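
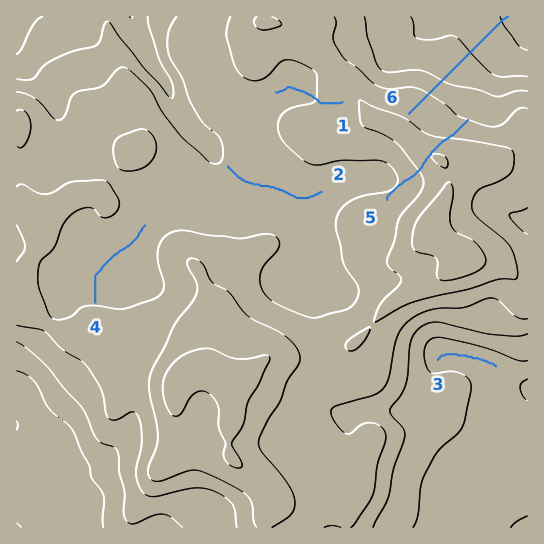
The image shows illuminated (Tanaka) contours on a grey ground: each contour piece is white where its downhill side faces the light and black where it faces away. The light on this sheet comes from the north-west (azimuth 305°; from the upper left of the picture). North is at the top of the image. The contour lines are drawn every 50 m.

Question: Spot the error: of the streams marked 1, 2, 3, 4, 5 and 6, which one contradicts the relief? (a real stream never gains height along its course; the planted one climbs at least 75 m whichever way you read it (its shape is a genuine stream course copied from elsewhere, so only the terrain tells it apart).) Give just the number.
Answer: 5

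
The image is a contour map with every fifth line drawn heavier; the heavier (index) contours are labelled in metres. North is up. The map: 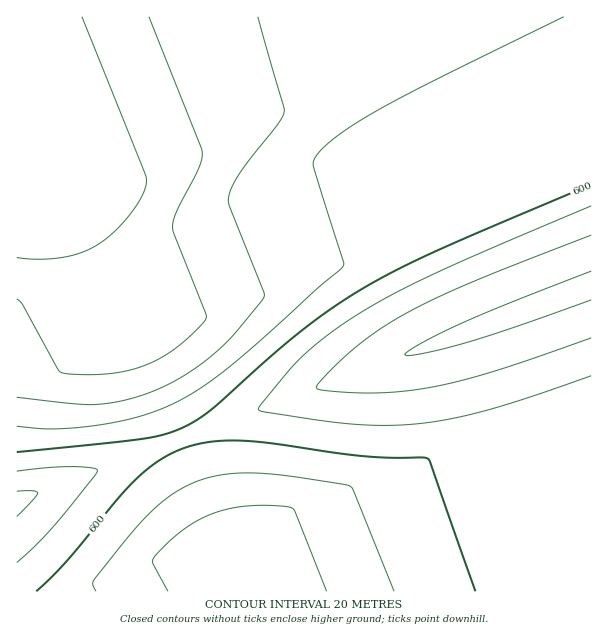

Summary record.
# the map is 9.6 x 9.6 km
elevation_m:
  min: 505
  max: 665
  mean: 580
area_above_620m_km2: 12.9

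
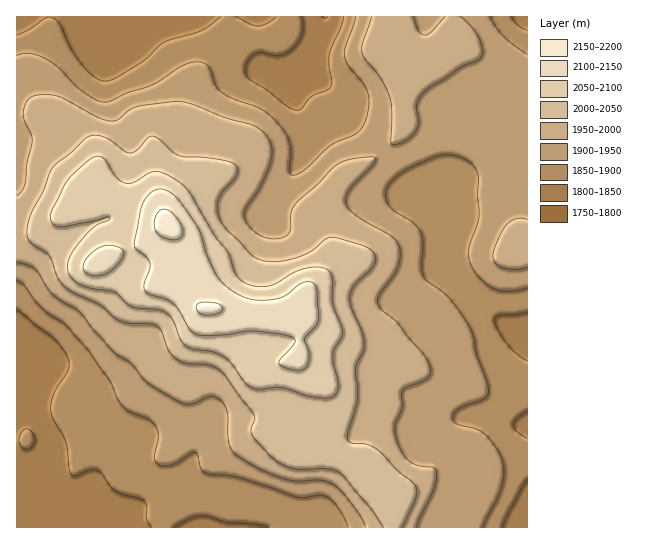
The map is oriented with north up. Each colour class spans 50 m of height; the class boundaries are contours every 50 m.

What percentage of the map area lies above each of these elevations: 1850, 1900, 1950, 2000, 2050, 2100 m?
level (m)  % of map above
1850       90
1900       69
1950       43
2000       24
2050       13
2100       5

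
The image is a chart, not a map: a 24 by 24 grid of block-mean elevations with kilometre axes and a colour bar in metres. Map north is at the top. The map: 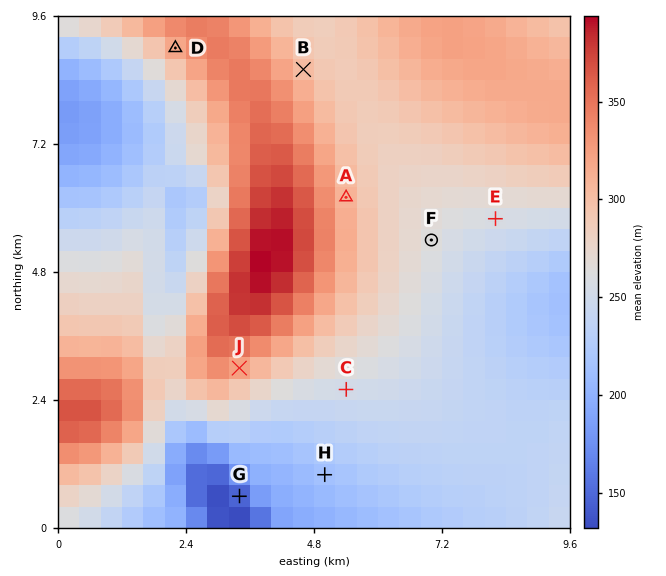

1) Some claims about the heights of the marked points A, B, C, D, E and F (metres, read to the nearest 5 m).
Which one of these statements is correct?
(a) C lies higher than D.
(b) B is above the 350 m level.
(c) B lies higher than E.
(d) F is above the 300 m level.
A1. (c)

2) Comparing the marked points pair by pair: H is below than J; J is above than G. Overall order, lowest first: G H J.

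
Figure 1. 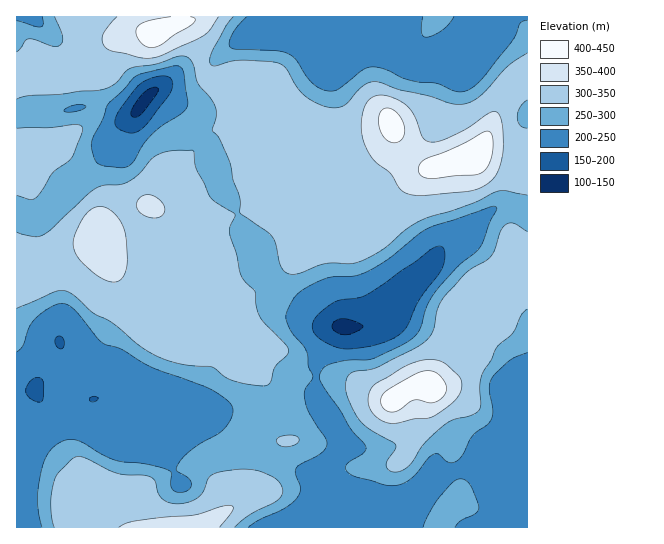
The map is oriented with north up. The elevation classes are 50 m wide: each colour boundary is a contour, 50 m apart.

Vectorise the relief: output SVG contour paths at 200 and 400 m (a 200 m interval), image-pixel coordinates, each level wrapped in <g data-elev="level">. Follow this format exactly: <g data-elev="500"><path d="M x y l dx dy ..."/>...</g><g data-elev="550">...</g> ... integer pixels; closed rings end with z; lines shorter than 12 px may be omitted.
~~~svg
<g data-elev="200"><path d="M38 402l-8-4-4-7 4-10 4-3 4-1 4 2 2 7-1 13-2 3z"/><path d="M90 401l0-3 2-1 3-1 3 2-3 3z"/><path d="M59 349l-3-4-1-4 2-4 2-1 4 2 1 5-1 5z"/><path d="M343 349l-16-6-12-9-3-9 7-11 18-13 21-3 9-4 48-32 16-13 7-3 5 1 2 10-3 12-22 30-12 26-5 6-10 8-15 5-19 4z"/><path d="M129 133l-11-5-3-6 3-9 11-16 9-11 8-6 15-4 9 2 2 3 1 5-6 12-24 30-8 5z"/></g><g data-elev="400"><path d="M388 411l5 1 5-1 16-11 16 3 7-1 5-4 4-5 1-4-2-6-5-8-7-4-8 0-10 3-26 15-6 5-2 4 0 5 2 5z"/><path d="M426 178l8 1 40-4 8-3 5-5 5-10 1-14-2-9-2-3-4 1-26 13-36 15-4 5 0 6 2 4z"/><path d="M390 142l5 1 6-3 3-5 1-6-3-8-4-7-7-5-5-1-6 5-1 10 4 12z"/><path d="M171 17l-22 4-9 4-4 4 0 4 4 9 9 5 10-1 34-23 2-4-5-2"/></g>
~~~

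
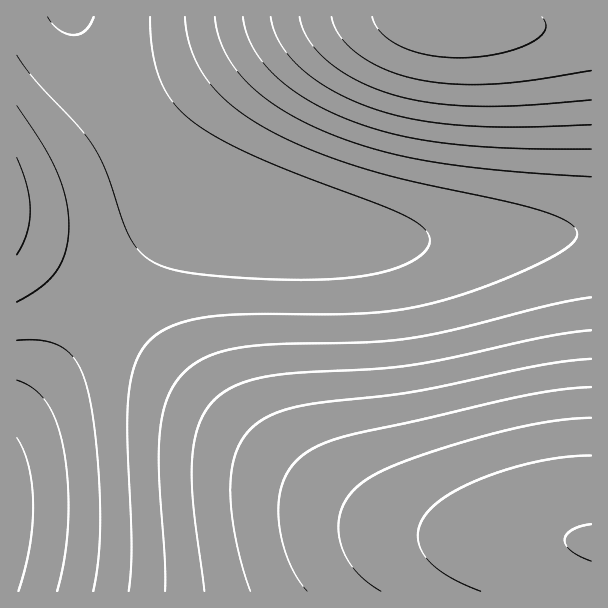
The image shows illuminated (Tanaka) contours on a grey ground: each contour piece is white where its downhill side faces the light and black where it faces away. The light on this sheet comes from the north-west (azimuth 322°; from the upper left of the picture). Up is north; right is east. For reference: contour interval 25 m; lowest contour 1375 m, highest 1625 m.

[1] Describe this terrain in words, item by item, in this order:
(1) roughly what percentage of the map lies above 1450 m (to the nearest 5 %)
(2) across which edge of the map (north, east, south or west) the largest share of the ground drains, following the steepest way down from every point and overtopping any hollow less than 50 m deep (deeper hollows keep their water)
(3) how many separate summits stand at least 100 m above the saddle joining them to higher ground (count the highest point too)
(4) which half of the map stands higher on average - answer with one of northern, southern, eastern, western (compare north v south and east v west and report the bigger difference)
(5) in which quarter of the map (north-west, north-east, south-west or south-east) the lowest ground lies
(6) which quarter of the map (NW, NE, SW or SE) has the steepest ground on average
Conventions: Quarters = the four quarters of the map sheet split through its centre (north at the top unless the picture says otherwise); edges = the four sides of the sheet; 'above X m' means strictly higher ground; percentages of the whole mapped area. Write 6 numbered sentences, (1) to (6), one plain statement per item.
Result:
(1) About 60 % of the map lies above 1450 m.
(2) Drainage is mainly to the north: more ground falls towards that edge than towards any other.
(3) Counting only tops that stand 100 m proud, the map has 2 summits.
(4) On average the eastern half of the map is the higher ground.
(5) Look to the south-west quarter for the lowest ground.
(6) Slopes are steepest in the north-east quarter.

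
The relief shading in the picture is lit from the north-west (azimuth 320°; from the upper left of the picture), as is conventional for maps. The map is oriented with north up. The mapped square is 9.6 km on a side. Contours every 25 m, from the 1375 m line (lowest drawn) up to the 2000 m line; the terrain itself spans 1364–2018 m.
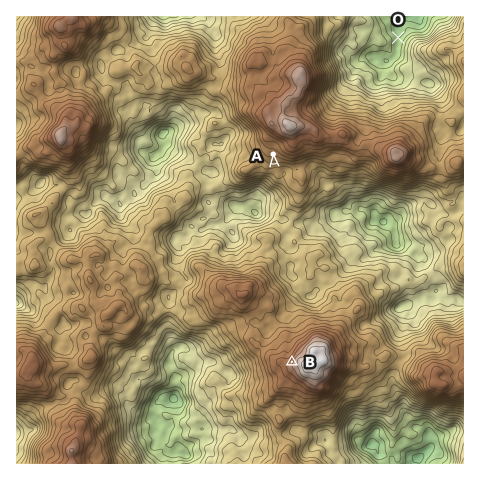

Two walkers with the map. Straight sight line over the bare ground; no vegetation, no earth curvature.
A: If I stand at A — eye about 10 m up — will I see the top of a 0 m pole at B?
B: Yes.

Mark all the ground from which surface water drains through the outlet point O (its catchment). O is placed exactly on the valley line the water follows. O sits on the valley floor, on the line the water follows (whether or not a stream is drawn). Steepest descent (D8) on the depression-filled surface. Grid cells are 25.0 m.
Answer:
7.726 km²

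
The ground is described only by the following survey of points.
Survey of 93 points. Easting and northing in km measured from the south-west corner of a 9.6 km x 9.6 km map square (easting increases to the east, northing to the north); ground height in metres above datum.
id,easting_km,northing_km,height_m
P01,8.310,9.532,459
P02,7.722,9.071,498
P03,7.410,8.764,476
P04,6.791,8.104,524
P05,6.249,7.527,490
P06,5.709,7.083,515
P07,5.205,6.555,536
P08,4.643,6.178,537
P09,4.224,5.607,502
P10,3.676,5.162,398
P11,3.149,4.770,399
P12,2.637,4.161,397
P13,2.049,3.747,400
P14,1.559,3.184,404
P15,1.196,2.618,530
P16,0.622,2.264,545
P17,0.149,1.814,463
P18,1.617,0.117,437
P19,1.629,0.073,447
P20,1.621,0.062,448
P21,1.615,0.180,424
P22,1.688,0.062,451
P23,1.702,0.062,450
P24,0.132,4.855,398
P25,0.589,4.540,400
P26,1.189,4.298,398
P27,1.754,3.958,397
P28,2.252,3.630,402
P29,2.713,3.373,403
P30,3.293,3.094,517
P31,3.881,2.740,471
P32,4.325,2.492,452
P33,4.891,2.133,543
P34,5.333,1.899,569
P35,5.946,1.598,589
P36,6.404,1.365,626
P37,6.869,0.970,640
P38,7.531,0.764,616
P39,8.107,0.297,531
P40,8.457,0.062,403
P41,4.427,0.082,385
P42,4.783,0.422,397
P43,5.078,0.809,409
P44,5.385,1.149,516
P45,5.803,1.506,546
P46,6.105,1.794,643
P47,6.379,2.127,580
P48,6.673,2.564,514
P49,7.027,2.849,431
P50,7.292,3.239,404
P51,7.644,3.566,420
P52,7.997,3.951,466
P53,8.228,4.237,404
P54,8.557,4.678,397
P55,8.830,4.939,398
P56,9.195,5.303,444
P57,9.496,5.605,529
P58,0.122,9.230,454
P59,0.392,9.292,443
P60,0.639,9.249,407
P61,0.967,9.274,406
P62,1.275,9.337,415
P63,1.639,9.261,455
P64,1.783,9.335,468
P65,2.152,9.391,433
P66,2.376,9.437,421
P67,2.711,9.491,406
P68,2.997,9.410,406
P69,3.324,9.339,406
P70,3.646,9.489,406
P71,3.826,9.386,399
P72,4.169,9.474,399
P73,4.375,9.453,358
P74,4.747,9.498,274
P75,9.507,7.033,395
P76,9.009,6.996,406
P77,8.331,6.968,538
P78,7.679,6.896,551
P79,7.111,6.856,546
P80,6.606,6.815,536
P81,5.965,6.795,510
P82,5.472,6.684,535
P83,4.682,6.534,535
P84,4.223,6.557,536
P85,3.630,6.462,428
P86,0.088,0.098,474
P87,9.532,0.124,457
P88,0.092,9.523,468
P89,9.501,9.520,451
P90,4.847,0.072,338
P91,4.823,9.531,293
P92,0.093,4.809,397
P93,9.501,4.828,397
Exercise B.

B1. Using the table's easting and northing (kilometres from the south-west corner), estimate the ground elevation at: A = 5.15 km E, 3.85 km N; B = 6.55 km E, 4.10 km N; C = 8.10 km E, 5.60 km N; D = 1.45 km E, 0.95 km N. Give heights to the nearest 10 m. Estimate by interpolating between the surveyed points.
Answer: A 540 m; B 400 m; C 530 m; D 510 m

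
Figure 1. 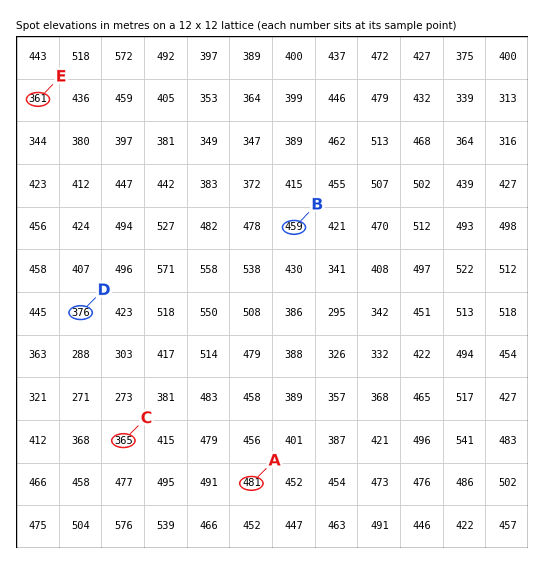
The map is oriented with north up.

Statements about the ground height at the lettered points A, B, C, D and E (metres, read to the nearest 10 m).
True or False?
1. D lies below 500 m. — True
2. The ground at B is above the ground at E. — True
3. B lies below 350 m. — False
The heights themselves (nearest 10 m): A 480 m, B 460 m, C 370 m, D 380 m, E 360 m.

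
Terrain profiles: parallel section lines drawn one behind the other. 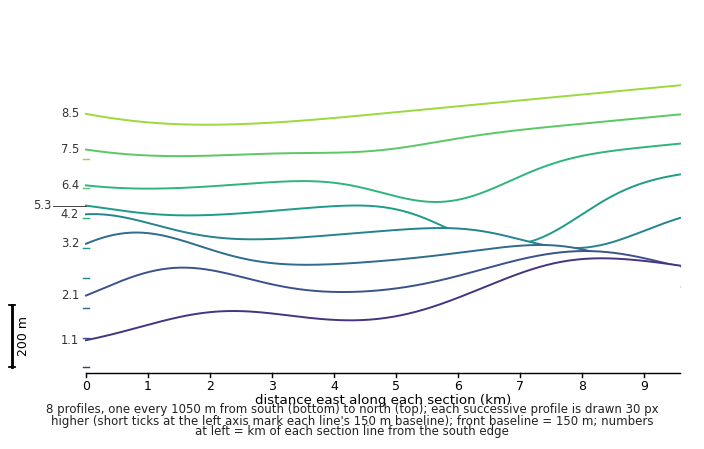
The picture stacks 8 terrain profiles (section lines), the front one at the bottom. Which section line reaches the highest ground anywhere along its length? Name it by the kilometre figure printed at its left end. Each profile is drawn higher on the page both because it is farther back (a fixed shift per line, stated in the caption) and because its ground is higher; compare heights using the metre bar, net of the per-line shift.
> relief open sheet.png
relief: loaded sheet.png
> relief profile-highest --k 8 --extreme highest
1.1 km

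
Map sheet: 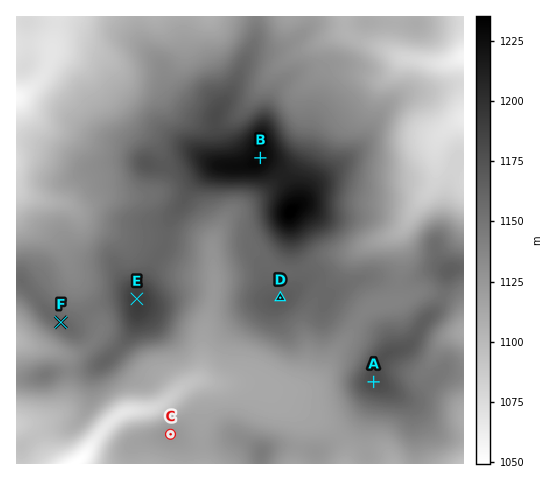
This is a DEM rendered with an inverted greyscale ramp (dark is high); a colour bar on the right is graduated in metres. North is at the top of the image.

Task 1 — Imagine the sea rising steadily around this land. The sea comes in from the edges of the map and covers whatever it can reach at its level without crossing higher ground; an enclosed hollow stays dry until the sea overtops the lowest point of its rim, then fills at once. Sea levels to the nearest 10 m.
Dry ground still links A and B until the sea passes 1140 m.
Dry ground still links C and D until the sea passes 1120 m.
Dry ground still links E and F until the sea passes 1150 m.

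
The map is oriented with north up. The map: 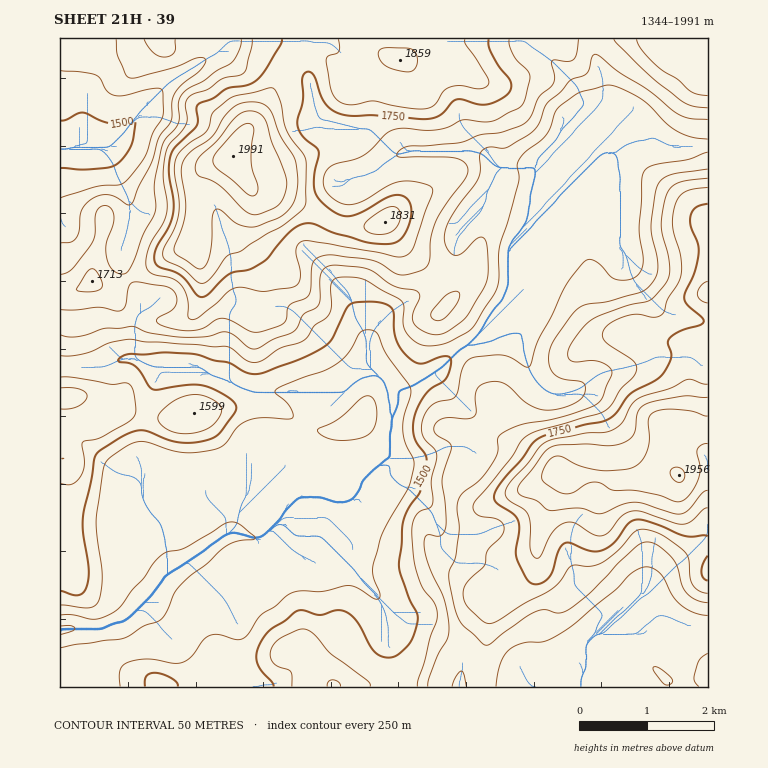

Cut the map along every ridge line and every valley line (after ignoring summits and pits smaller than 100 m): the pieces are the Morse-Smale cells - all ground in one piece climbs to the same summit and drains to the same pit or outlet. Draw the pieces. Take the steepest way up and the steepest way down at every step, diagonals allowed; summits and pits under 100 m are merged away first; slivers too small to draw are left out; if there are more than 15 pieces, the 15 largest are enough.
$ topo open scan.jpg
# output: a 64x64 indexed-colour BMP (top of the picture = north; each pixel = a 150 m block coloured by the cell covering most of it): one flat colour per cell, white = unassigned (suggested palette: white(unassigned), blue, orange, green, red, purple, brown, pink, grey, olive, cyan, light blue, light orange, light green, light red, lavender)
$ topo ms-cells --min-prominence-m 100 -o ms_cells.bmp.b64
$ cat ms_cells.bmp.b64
<image width="64" height="64" href="data:image/bmp;base64,Qk12CAAAAAAAAHYAAAAoAAAAQAAAAEAAAAABAAQAAAAAAAAIAAATCwAAEwsAABAAAAAAAAAA////ALR3HwAOf/8ALKAsACgn1gC9Z5QAS1aMAMJ34wB/f38AIr28AM++FwDox64AeLv/AIrfmACWmP8A1bDFABERERERERERERERERERERERIiIiIiIiIiIiIiIiIiIiEREREREREREREREREREREREiIiIiIiIiIiIiIiIiIiIRERERERERERERERERERERESIiIiIiIiIiIiIiIiIiIhERERERERERERERERERERESIiIiIiIiIiIiIiIiIiIiERERERERERERERERERERERIiIiIiIiIiIiIiIiIiIiIRERERERERERERERERERERIiIiIiIiIiIiIiIiIiIiIhEREREREREREREREREREREiIiIiIiIiIiIiIiIiIiIiERERERERERERERERERERESIiIiIiIiIiIiIiIiIiIiIRERERERERERERERERERERIiIiIiIiIiIiIiIiIiIiIhERERERERERERERERERERIiIiIiIiIiIiIiIiIiIiIiERERERERERERERERERERIiIiIiIiIiIiIiIiIiIiIiIRERERERERERERERERERIiIiIiIiIiIiIiIiIiIiIiIhEREREREREREREREREREiIiIiIiIiIiIiIiIiIiIiIiEREREREREREREREREREiIiIiIiIiIiIiIiIiIiIiIiIRERERERERERERERERESIiIiIiIiIiIiIiIiIiIiIiIhERERERERERERERERESIiIiIiIiIiIiIiIiIiIiIiIiERERERERERERERERESIiIiIiIiIiIiIiIiIiIiIiIiIRERERERERERERESIiIiIiIiIiIiIiIiIiIiIiIiIiIhEREREREREREREREiIREiIiIiIiIiIiIiIiIiIiIiIiERERERERERERERERERERIiIiIiIiIiIiIiIiIiIiIiIREREREREREREREREREREiIiIiIiIiIiIiIiIiIiIiIhERERERERERERERERERERIiIiIiIiIiIiIiIiIiIiIiERERERERERERERERERERESIiIiIiIiIiIiIiIiIiIiIREREREREREREREREREREREiIiIiIiIiIiIiIiIiIiIhERERERERERERERERERERESIiIiIiIiIiIiIiIiIiIiERERERERERERERERERERERIiIiIiIiIiIiIiIiIiIiIREREREREREREREREREREREiIiIiIiIiIiIiIiIiIiIhERERERERERERERERERERESIiIiIiIiIiIiIiIiIiIiERERERERERERERERERERERIiIiIiIiIiIiIiIiIiIiIRERERERERERERERERERERESIiIiIiIiIiIiIiIiIiIhERERERERERERERERERERERESIiIiIiIiIiIiIiIiIiERERERERERERERERERERERERESIiIiIiIiIiIiIiIiIRERERERERERERERERERERERERIiIiIiIiIiIiIiIiIhERERERERERERERERERERERERERIiIiIiIiIiIiIiIiERERERERERERERERERERERERERERIiIiIiIiIiIiIiIREREREREREREREREREREREREREREiIiIiIiIiIiIiIhERERERERERERERERERERERERERERIiIiIiIiIiIiIiERERERERERERERERERERERERERERESIiIiIiIiIiIiIREREREREREREREREREREREREREREREiIiIiIiIiIiIjMRERERERERERERERERERERERERERERIiIiIiIiIiIiMzMzMREREREREREREREREREREREREREiIiIiIiIiIiIzMzMzMRERERERERERERERERERERERERIiIiIiIiIiIjMzMzMzMREREREREREREREREREREREREiIiIiIiIiIiMzMzMzMzMRERERERERERERERERERERERIiIiIiIiIiIzMzMzMzMxEREREREREREREREREREREREiIiIiIiIiIjMzMzMzMzERERERERERERERERERERERESIiIiIiIiIiMzMzMzMzMREREREREREREREREREREREREREREiIiIiIzMzMzMzMxERERERERERERERERERERERERERESIiIiIjMzMzMzMzEREREREREREREREREREREREREREREiIiIiMzMzMzMzMxEREREREREREREREREREREREREREiIiIiIzMzMzMzMzERERERERERERERERERERERERERESIiIiIjMzMzMzMzMxERERERERERERERERERERERERERIiIiIiMzMzMzMzMzMxERERERERERERERERERERERFBEiIiIiIzMzMzMzMzMzMREREREREREREREREREREREURCIiJERDMzMzMzMzMzMxERERERERERERERERERERERFERCREREMzMzMzMzMzMzMREREREREREREREREREREREUREREREQzMzMzMzMzMzMzERERERERERERERERERERERFERERERDMzMzMzMzMzMzMREREREREREREREREREREREUREREREMzMzMzMzMzMzMzERERERERERERERERERERERREREREQzMzMzMzMzMzMzMRERETERERERERERERERERFERERERDMzMzMzMzMzMzMzERERMxERERERERERERERFEREREREMzMzMzMzMzMzMzMRERMzMxEREREREREREREUREREREQzMzMzMzMzMzMzMzERMzMzERERERERERERERRERERERDMzMzMzMzMzMzMzMzMzMzMRERERERERERERFERERERE"/>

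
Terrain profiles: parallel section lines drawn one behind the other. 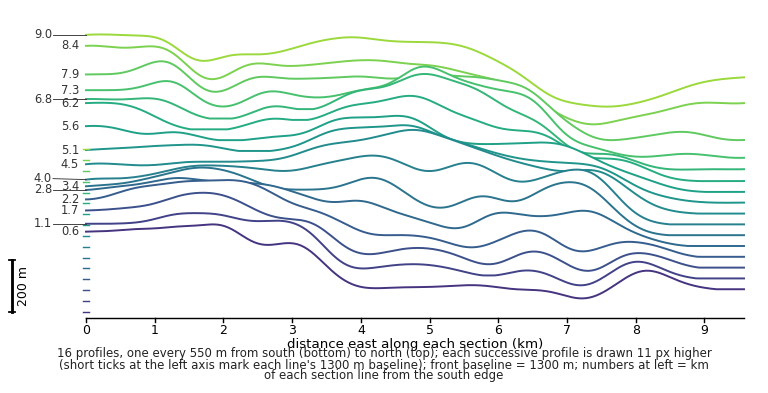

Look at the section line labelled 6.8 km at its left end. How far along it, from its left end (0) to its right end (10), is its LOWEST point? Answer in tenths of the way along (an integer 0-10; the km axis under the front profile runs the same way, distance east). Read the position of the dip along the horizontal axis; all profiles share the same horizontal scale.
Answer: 9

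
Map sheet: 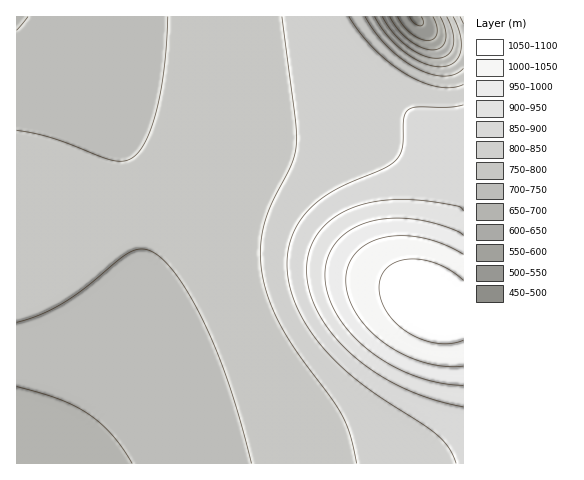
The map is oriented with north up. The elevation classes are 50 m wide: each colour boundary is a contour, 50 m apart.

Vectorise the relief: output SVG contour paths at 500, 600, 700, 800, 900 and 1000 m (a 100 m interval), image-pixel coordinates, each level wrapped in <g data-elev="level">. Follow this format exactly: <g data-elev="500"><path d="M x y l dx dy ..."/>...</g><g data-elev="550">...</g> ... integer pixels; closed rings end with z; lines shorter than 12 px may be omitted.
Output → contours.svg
<g data-elev="500"><path d="M421 17l3 5-1 3-3 1-6-3-4-6"/></g><g data-elev="600"><path d="M440 17l5 12 1 11-5 7-9 3-12-3-11-7-11-11-8-12"/></g><g data-elev="700"><path d="M17 387l42 12 29 15 13 9 11 11 20 29"/><path d="M28 17l-11 13"/><path d="M453 17l7 18 1 17-3 7-5 4-6 3-7 1-17-4-19-11-17-17-12-18"/></g><g data-elev="800"><path d="M463 84l-11 4-14-1-15-5-17-8-16-11-16-14-14-16-11-16"/><path d="M282 17l13 102 1 25-4 20-20 39-8 21-4 25 2 24 8 28 13 29 17 26 34 46 9 16 8 19 6 26"/></g><g data-elev="900"><path d="M463 211l-3-4-6-2-47-5-29 1-24 6-20 11-15 14-9 18-3 20 3 22 9 22 15 22 20 20 23 18 27 14 29 11 30 8"/></g><g data-elev="1000"><path d="M463 254l-19-10-20-6-21-2-19 1-15 6-13 10-8 12-2 15 2 17 8 16 12 15 16 15 19 11 20 8 21 4 19 0"/></g>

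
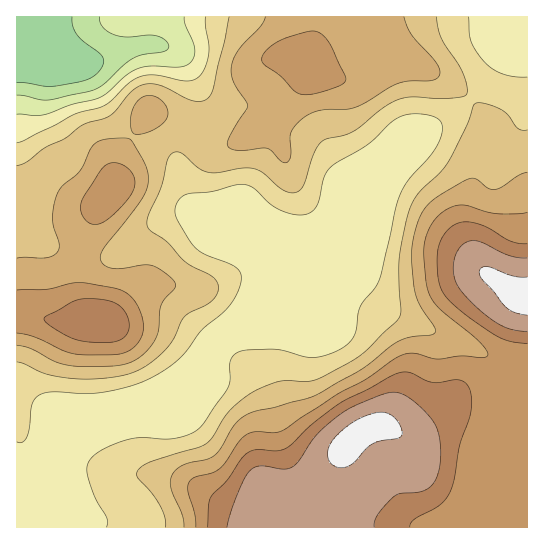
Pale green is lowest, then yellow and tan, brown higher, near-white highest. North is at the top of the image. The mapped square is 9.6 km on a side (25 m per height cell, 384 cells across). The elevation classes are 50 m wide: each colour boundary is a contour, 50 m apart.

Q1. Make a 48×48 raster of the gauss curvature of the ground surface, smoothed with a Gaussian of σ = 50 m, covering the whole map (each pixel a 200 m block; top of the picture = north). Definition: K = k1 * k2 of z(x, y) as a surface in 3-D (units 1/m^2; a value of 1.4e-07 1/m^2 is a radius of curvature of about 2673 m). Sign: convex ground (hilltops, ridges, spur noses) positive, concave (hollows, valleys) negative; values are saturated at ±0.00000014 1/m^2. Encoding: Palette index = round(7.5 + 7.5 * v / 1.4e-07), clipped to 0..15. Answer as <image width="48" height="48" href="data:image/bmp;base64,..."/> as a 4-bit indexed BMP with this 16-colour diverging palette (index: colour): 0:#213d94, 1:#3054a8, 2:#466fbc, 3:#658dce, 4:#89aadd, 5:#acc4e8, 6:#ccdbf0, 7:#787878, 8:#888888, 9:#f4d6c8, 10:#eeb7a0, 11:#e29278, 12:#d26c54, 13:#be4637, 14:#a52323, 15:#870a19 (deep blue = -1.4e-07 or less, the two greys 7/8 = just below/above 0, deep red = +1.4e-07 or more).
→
<image width="48" height="48" href="data:image/bmp;base64,Qk32BAAAAAAAAHYAAAAoAAAAMAAAADAAAAABAAQAAAAAAIAEAAATCwAAEwsAABAAAAAAAAAAlD0hAKhUMAC8b0YAzo1lAN2qiQDoxKwA8NvMAHh4eACIiIgAyNb0AKC37gB4kuIAVGzSADdGvgAjI6UAGQqHAIiIiHd3iIm8loiHd3d4d3d2aJqYiHiIiHd4iHd3iZmZdXh3d3eHiId3d3h2Z3eIiHd4mHd3iJh3ZXd4mYeHeId4dmeGVneIiHd4iIiId2Vpp1Vpqod3d3d3h2ipZneIiIiHZ3iZhlNax1Vq23VWd3dniHeqd3eIiIiHZniZh1NJt2d72lNGeJl4mYeZd4h4iId3dniIiGRHh4iJqFNGiamIiHipeIiIiIeId2eIiHd4iIh2aIdXmph3d3ioeIiIiIeIh3d3d3iZmoh2aKl3qph3d3iHZ4h4iIiIiId3dniauoeId5hmiamImYh2Z3d4iIeYh3eHd3iImXeIh4dWeKuquYd2eHd4d2abh3d3d3eIiHZ3d3dmd5qZqYd3iYd3d2Z5h2Znd3d4eIhlZ3d3h3d2d3d3iId3d3VXd3d3Zmd3eJllZ3d4l3iHZnd3iYd3d4ZWd3d3ZmZneIh2d3eJl3iId4h3iZd3iKh3d3d4l2Zmd3eZd3eIiIiIeJh3eHZmeLmHiYiJuXZ2d3aIh3eIiZmYd4h4hlZTWJh3mpisyWZ3eIZnd3d4maqXZmZplmdUV0VniIr/2GZ3eYd4h3d4iZh2ZlRYh3d4mVZmd43/x2d3Z3d3h3d3iId3eHVGd3ibuodmeJv+hVZ3eIZnh3d4d3d3iHZWiIiKqYd3eYiXREVni8hniHiId3d3d2ZomIh4iHeId2d1RWeHjdhWd3iId3d3d3d5qZh3d3eIdleXVniHepVGd3iIh3eId3eJmauXZneIhkaZd4h2eHVXh3iIiHiJd3d4mbynVXeIhkWKiJl3mYd3d3iIiIiIdniImJqHZniIhkRpdniImph3d4iIiIiIh3iZmZh4qod3d2ZnZVd3iYh3eHd3d3h4iHiZmal4q4d2d4h3ZWd3mIiHd3dlZ4h4h3iImYhleYd3eJqXdniYmIeHdmdmVniHd3eIiGh1Z3iHd4q7l2iZiHiJdniHZ3iHdmeHdlm4eId3d3jf+maId2irl3mHeIiHdmd3dUipeHd3aIjf+2VWZ3ebqIqHm4iIdmd3dVeIeGd3iZect1VmZ4h4dpyXipiHd2eHdmeHd2aIiYZnZFeHeal2RJ2XZ4h3d3iId3d3d3eZZ3d2RFiYeJiJZHmGVnd2d4iZh4d3d4eHVoh1M1iGV3eLhnZod3h3eIiqh3d3iIZ3aLljJXhkV3eJh3VZqHd3iam6hneIiHVmerYQSutkZ4h3d3VYqHZnmqmZdmeId7ZFeIUBn/90VnhleHZXiHd3iamHVEaHdrh4d4lm3/9jNFZliYdohnmYd4iHUjZ3d2eaiM63r/tUMiV3eYd5hmiYZVaadEaIiFaZit61NoZWdUeqh4iKhmd3ZWespmiIiHeIiryTACWKynnLhmjel3iHd3iql3iIiIh3eIlzAFrN63aal3r+h4iId3iIiIiIiId3d3h2VpzLqFRXiIiHZ3d3h3d3iYiIiId3dnmZiHd2Z3Znd2dkV3d3h3d3iIiIiId3d4qqmFRFV4h4hmd1Z4eId3d3h3d4iA=="/>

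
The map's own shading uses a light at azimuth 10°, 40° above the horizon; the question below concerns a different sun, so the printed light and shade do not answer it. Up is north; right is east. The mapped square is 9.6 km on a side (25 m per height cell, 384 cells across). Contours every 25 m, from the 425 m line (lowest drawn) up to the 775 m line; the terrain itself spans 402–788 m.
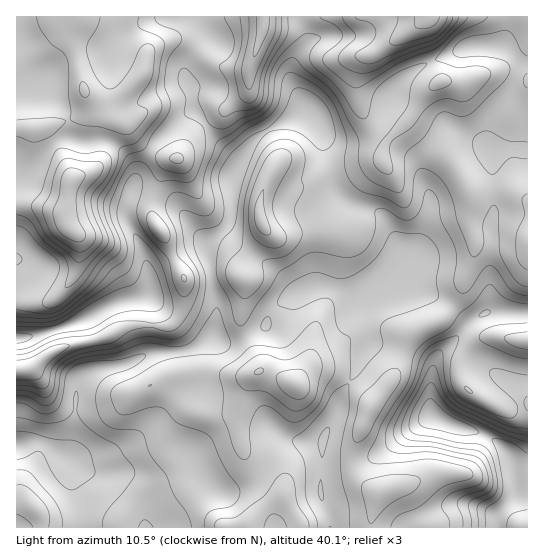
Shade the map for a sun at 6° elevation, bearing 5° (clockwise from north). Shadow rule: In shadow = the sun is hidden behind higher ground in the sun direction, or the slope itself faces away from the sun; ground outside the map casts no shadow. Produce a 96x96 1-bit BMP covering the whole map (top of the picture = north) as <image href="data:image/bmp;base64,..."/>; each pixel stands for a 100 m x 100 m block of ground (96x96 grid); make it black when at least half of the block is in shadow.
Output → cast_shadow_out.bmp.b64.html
<image width="96" height="96" href="data:image/bmp;base64,Qk2+BAAAAAAAAD4AAAAoAAAAYAAAAGAAAAABAAEAAAAAAIAEAAATCwAAEwsAAAIAAAAAAAAA////AAAAAAAAAAAAAAAAAAAAAAAAAAAAAAAAAAAAAYAAAAAAAAAAAAAAB8AAAAAAAAAAAAAAD8AAAAAAAAAAAAAAP8AAAAAAAAAAAAAAf+AAAAAAAAAAAAAA/8AAAAAAAAAAAAAA/4AAAAAAAAAAAAAAPgAAAAAAAAAAAAAAAAwAAAAAAAAAAAAAAB4AAAAAAAAAAAAAAB4AAAAAAAAAAAAAAD/AAAAAAAAAAAAAAH/4AAAAAAAAAAAAAP/8AAAAAAAAAAAAA//+AAAAAAAAAAAAP//+AAAAAAAOAAAAf//+AAAAAAAfAAAA///+AAAAAAB/AAGA////AAAAAAD/gAPB//D/AAAAAAD/gAPh/+D+AAAAAAH/gAHh/4D+YAAAAAH/AAH9/gD++AAAAAHgAAH/+AD8/AAAAAAAAAD/4AD8/gAAAAAAAAB+gAD5/4AAAAAAAAAOAADh/+AAAAAAAAAOAAAD//AAAAAAAAAOAAcD//4AAAAAAAAOAB8D///AAAAAAAAPAD8B///8AAAAAAAPAH/Af//+AAAAAAAPgH/8A///AAAAAAAPgGD/gD//AAAAAAAPwAD/8Af/AAAAAAAHwAD//AAAAAAAAAAAwAD//gAAAAAAAAAAAAD//wAAAAAAAAAAAAL//4AAAAAAAAAAAAcD/8AAAAAAAAAAAA8A/+AAAAAAAAAAAA8Af/AAAAAAAAAAAA8AP/gAAQAAAAAAAA8AH/hAAAAAAAAAAAcDj+BgAAAAAAAAAAAH/+BgAAAAAAAAAAAH/+DwAABgAAAAAAAP//DwAAHgAAAAAAAP/+DwAAPgAAAAAAAf/+DwAAfgAAAAAAAf/8HwAAfAAAAAAAA/8AHwAAcAAAAAAAB/wAHgAA4AAAAAAAD/AAHAAAAAAAGAAAD8AAGAEAAAAAPAAAD4AAAAEAAAAAfAAADwAAAAAAAAAA+AAAAAAAACAAAAAA+AAAAAAAAHAAAAAB8AAAAAAcAPAAAAAD8AAAAAA8APAAAAAD4AAAAAA+APgAAAAB4AAAAAA+wfgAAAAAwAAAAAAf4fgAAAAAAAAAAAAD8fgAAAAAAAAAAAAA8fA+AAAAAAAAAAAA8AA/AAAAAAAAAAAA8AA/AAAAAAAAAAAA8AA/gAAAAAAAAAAA4AA/wAAAAAAAAAAB4AA/wAAAAAAAAAAAhAB/4AAAAAAAAAAADgB/4AAAAAAAAAAABgA/8AcAAAAAAAAAAgAP8A+AAAAAAAAAAAAH+B+AABAAAAAAAAAD+D+AADgAAAAAAAAD4D/AADwAAAAAAAABAH/D8DwAAAAAAAAAAH+H/BgAAAAAAAAAAH+P/gAAAAAAAAAAAP+P/4AAAAAAAAAAAP+f/8AAAAAAAAAAHP+//+AAAAAAAAAAPng///AAAAAAAAAAPgAB//gAAAAAAAAAHgAAf/wAAAAAAAAAHgAAP/8AAAAAAAAADgAAH/+AAAAAAAAAAAAAB//gAAAAAAAAAAAAAf/gAAAAAAAAAAHwAH/wAAAAAAAAAADgAA/gAAAAAAAAAAAAAAAAA="/>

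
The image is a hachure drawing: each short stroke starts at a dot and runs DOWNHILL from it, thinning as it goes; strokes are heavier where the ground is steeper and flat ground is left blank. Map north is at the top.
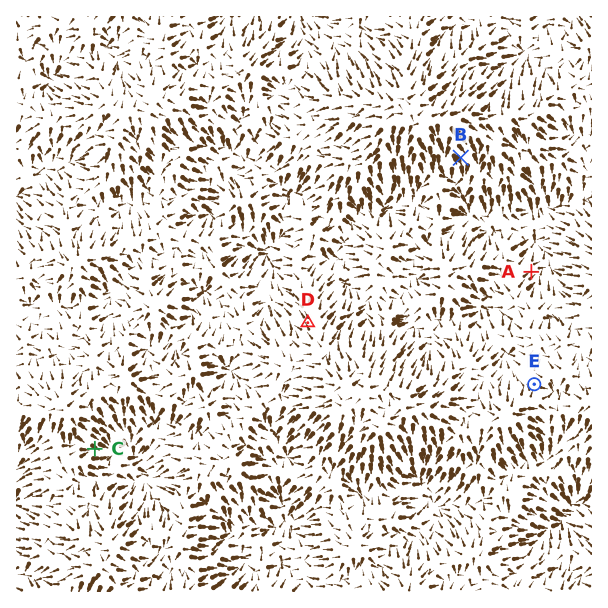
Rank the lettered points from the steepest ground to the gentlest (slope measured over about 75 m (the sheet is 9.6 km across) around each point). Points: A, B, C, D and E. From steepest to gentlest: B C D A E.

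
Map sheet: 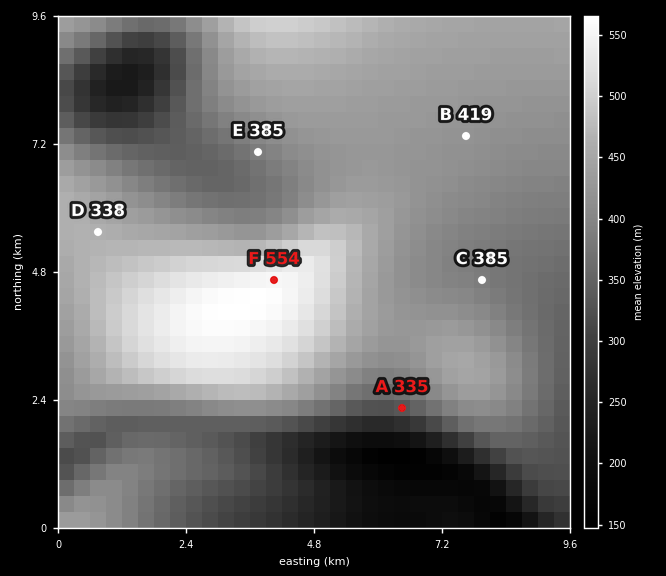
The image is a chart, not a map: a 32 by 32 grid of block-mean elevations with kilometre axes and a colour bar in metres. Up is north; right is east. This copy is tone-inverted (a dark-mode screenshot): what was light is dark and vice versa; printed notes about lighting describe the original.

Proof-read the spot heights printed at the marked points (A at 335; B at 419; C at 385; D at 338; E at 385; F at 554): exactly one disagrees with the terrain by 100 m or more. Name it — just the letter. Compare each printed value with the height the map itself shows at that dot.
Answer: D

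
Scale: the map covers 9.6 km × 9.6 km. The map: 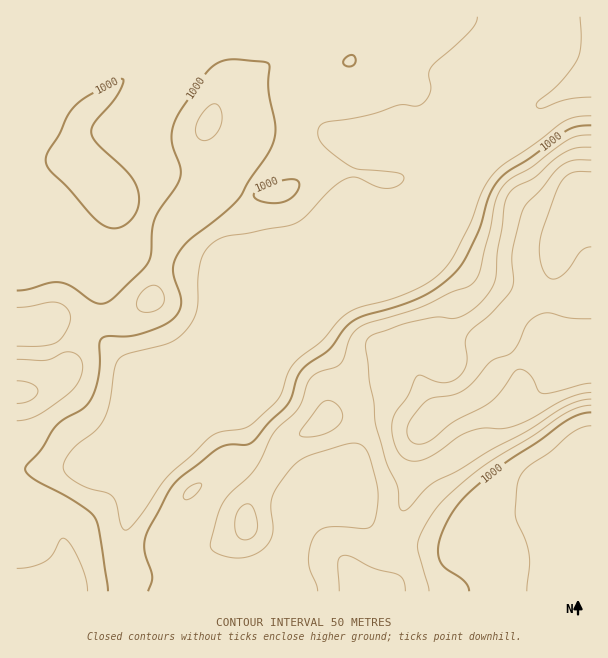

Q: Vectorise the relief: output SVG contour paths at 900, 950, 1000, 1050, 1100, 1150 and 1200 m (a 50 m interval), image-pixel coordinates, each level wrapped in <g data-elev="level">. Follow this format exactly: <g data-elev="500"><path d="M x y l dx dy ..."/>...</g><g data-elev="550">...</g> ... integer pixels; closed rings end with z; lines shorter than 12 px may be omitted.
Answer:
<g data-elev="900"><path d="M591 97l-25 3-24 8-3 0-3-3 3-4 22-20 16-21 4-16-1-27"/></g><g data-elev="950"><path d="M527 591l3-25-1-12-3-12-9-20-2-7 2-26 2-10 9-12 23-16 20-17 10-6 10-2"/><path d="M591 116l-15 1-12 4-30 23-34 23-14 18-15 37-15 29-7 13-9 9-12 10-16 8-22 8-31 9-15 8-22 25-22 16-7 8-5 9-7 21-8 10-25 22-8 2-21 3-10 6-42 39-35 49-4 4-5-1-3-6-4-20-3-6-6-4-18-5-14-6-9-8-3-7 2-8 7-10 23-18 9-12 5-15 5-34 4-10 4-4 6-2 42-11 9-6 8-8 6-9 4-11 1-31 3-18 5-11 10-9 12-4 57-10 11-3 10-7 27-29 15-9 9 0 19 8 8 2 9 0 8-5 3-6-5-4-42-4-12-6-15-11-9-9-3-8 1-7 2-4 5-2 40-6 32-11 6 0 12 1 6-2 5-5 3-7-1-18 2-6 39-36 5-8 2-7"/></g><g data-elev="1000"><path d="M108 591l-9-60-4-14-7-7-13-9-42-22-6-6-2-5 16-18 16-25 8-6 18-10 8-10 4-10 4-14 0-30 2-6 6-3 22 0 20-5 19-8 11-11 2-6 0-7-8-29 1-7 3-8 12-15 33-25 16-15 11-20 18-25 6-11 2-16-6-36 0-28-5-2-30-3-9 1-7 3-12 10-24 35-7 14-3 13 1 12 8 21-2 12-24 39-3 12-1 23-3 9-6 7-28 27-9 6-7 0-8-3-19-14-12-4-9 1-21 6-12 2"/><path d="M469 591l-2-6-3-4-21-15-5-11 0-9 3-10 13-26 17-19 35-29 31-20 30-22 13-6 11-2"/><path d="M112 228l11-2 10-8 5-12 0-14-3-9-5-7-34-33-4-6-1-6 4-9 23-29 5-10 0-3-1-1-35 17-13 11-6 9-8 18-12 18-2 7 1 6 2 5 19 18 24 28 10 9z"/><path d="M268 203l13 0 10-5 7-9 1-7-6-3-14 2-16 5-8 6-1 3 1 3z"/><path d="M591 125l-13 1-11 4-37 28-23 14-7 7-11 16-9 33-13 27-7 12-12 12-16 12-15 8-21 8-33 9-12 6-7 7-15 21-20 13-7 7-5 8-5 18-4 8-20 19-14 18-8 4-16 0-11 3-43 34-9 12-22 43 0 15 7 24-4 15"/><path d="M347 66l4 0 3-2 2-4-2-4-6 0-4 4-1 3z"/></g><g data-elev="1050"><path d="M88 591l-2-13-6-16-9-17-6-6-5 1-7 14-8 7-13 6-15 1"/><path d="M429 591l-11-39 0-9 7-18 15-21 25-24 26-19 42-25 33-23 13-6 12-2"/><path d="M186 500l5-2 5-4 5-6 0-4-7 0-7 5-4 8z"/><path d="M17 421l10-2 11-4 29-20 12-14 4-15-2-6-3-4-9-4-6 1-17 7-29-1"/><path d="M17 346l24 0 15-3 9-9 6-16-2-6-3-4-9-5-7-1-21 5-12 0"/><path d="M144 312l11-1 8-6 1-5 0-5-6-9-5-1-6 2-9 10-2 6 1 5 3 3z"/><path d="M201 140l5 1 5-3 9-10 2-14-3-7-3-3-4 0-5 4-10 14-1 10 1 5z"/><path d="M591 135l-13 1-11 4-36 27-20 12-8 7-8 17-5 25-10 44-4 7-5 6-21 8-30 14-52 16-12 7-7 9-5 18-3 6-6 4-17 5-7 6-4 6-5 17-4 7-24 24-14 29-7 10-22 21-8 11-5 10-7 27 0 9 7 5 13 4 12 0 11-3 10-7 7-9 2-11-2-21 1-10 7-12 15-20 14-9 36-11 12-2 7 3 6 10 8 30 1 15-3 18-3 6-4 3-39-1-8 2-6 5-5 12-2 15 2 9 7 15 1 6"/></g><g data-elev="1100"><path d="M405 591l-1-10-5-6-25-7-21-11-8-2-5 2-2 4 1 30"/><path d="M240 539l5 1 6-2 4-4 2-4 0-8-2-9-3-7-3-2-7 2-6 10-1 15z"/><path d="M303 437l17-2 16-7 4-5 3-6-1-4-3-6-9-6-4 0-5 2-20 28-1 4z"/><path d="M17 403l13-3 6-4 2-4-1-5-4-3-16-3"/><path d="M591 147l-15 1-12 5-11 8-17 16-20 10-7 7-5 12-2 22-5 24-2 29-6 12-12 13-10 8-9 4-6 1-14-2-9 1-25 6-29 10-7 5-3 8 4 34 5 21 2 23 10 37 11 24 2 20 3 5 6-2 17-20 10-7 21-10 35-22 36-19 37-24 15-6 12-2"/></g><g data-elev="1150"><path d="M591 160l-18 0-11 5-37 41-4 10-8 33-1 12 2 20-3 10-20 23-18 14-6 7-2 7 2 21-3 8-5 6-7 4-8 2-9-2-15-6-4 3-8 18-15 21-1 9 1 12 3 11 6 8 8 4 10 0 14-6 22-17 11-6 15-4 19 1 12-3 18-7 35-20 13-5 12-2"/></g><g data-elev="1200"><path d="M591 319l-21-1-22-5-6 1-8 3-8 9-7 16-6 9-4 4-18 6-24 27-12 6-22 4-8 4-16 20-2 7 0 6 4 6 5 3 6 0 7-3 24-19 38-20 8-9 14-20 5-3 6 0 5 4 4 6 5 10 4 3 9 0 40-10"/><path d="M591 172l-13 0-8 1-6 5-5 8-19 53 0 16 3 15 6 8 5 1 4-1 10-8 13-19 4-3 6-1"/></g>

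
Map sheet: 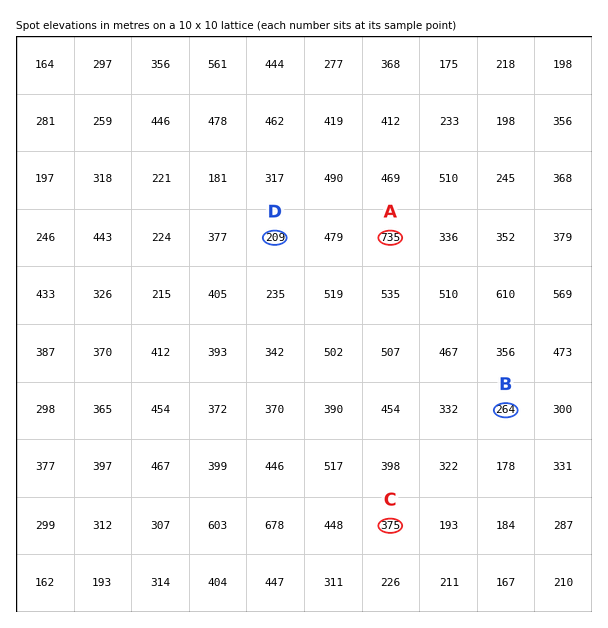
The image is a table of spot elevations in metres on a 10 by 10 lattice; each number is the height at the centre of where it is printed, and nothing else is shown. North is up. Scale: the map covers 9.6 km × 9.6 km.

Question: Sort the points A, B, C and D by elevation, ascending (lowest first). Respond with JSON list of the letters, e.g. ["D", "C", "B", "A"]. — ["D", "B", "C", "A"]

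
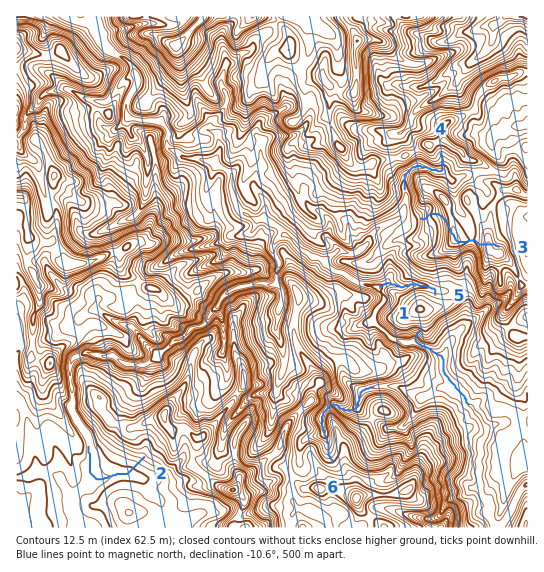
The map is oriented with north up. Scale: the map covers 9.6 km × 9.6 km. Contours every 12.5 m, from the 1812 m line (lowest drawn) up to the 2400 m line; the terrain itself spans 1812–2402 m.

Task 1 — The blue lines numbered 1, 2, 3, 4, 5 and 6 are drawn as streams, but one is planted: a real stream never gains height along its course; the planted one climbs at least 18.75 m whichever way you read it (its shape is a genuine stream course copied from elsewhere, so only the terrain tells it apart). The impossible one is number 3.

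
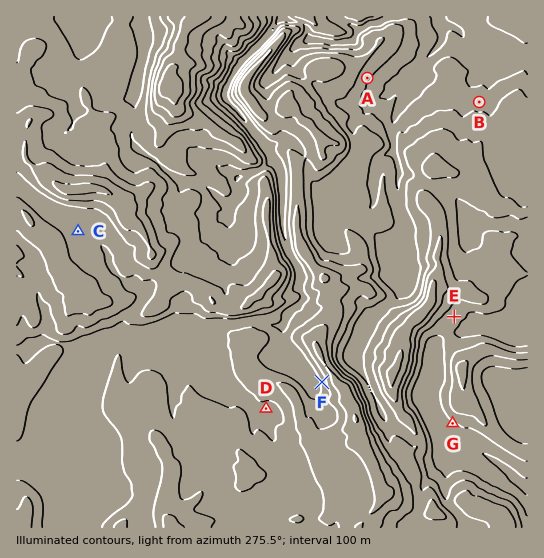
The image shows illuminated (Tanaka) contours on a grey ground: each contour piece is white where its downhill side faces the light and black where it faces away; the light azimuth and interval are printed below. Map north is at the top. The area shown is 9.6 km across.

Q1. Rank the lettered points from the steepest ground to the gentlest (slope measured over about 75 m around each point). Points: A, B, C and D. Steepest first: A B C D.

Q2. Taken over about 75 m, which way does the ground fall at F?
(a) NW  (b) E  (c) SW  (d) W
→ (d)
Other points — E SE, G SW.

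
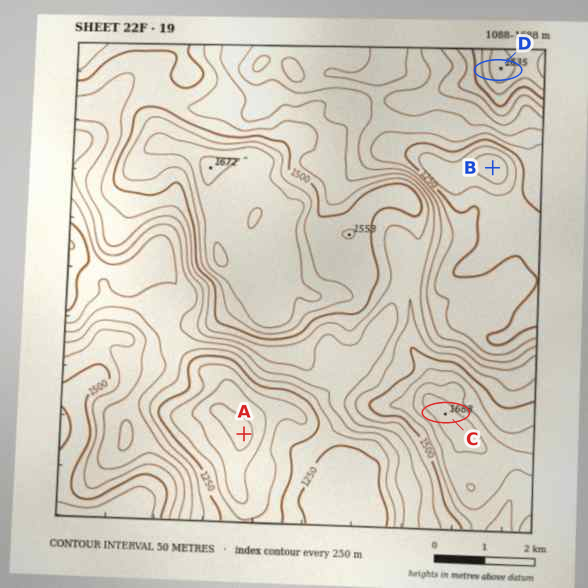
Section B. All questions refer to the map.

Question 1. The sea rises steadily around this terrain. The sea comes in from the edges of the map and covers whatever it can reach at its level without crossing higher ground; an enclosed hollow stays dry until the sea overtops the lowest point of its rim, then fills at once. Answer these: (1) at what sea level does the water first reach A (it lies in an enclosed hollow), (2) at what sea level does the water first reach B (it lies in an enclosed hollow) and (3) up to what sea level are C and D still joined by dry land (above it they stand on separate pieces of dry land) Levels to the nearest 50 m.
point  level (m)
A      1200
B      1250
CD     1350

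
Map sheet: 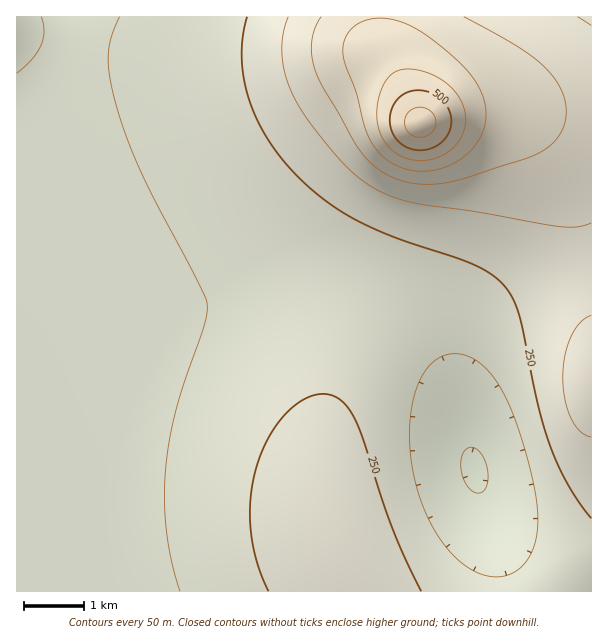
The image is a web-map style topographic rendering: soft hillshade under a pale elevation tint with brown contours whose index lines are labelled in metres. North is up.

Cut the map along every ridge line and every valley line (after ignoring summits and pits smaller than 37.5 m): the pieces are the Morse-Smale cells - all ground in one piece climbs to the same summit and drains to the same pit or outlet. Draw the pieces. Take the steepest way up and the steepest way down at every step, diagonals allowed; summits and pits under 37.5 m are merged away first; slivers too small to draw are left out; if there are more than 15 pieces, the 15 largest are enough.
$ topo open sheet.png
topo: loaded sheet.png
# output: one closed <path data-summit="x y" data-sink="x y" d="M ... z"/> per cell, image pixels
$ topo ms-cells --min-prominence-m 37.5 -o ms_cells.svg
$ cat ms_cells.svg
<path data-summit="420 123" data-sink="17 591" d="M380 16l-363 0-1 359 2 1 105-48 65-26 30-14 22-8 23-3 33 1 36 8 37 15 21-44 18-51 12-75-2-14-34-66-4-13z"/><path data-summit="335 545" data-sink="17 591" d="M279 277l-31 1-23 6-48 23-85 35-76 35 1 215 333-1-1-12-15-34-9-33-5-56 4-31 7-35 17-45 20-45-36-14z"/><path data-summit="420 123" data-sink="474 470" d="M506 108l-44 4-42 11-6 53-6 30-12 36-26 58 31 19 25 23 14 21 12 24 12 36 11 53 21 73 4 27 0 15 91 1 1-476-43-2z"/><path data-summit="335 545" data-sink="474 470" d="M371 301l-3 1-20 43-17 45-7 35-4 31 5 56 9 33 15 34 1 12 150 1 0-16-4-27-20-67-12-59-12-36-12-24-14-21-25-23z"/><path data-summit="420 123" data-sink="591 17" d="M591 16l-210 0-1 22 4 13 36 71 42-10 38-4 66 7 25 0z"/>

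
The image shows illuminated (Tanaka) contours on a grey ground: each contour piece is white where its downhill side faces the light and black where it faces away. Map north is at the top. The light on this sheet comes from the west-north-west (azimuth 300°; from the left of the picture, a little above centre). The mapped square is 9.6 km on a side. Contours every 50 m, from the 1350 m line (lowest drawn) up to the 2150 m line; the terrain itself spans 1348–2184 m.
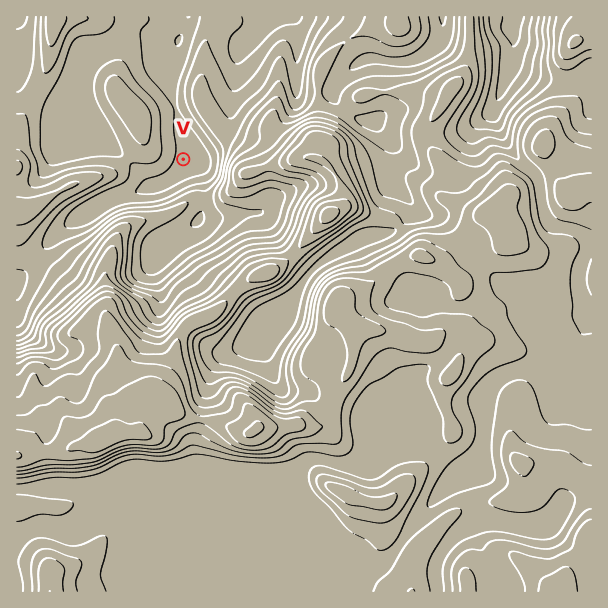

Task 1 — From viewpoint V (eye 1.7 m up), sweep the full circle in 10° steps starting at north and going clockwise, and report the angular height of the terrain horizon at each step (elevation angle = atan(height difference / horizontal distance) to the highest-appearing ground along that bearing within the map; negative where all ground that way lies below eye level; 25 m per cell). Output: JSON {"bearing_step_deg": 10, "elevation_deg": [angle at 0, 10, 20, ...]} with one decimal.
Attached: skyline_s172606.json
{"bearing_step_deg": 10, "elevation_deg": [2.6, 6.6, 8.5, 9.5, 10.1, 10.3, 10.1, 11.1, 13.3, 17.0, 20.3, 19.7, 17.3, 15.5, 13.9, 14.3, 13.0, 13.0, 12.6, 11.7, 11.6, 11.9, 10.9, 6.2, 2.8, 4.9, 6.7, 8.4, 9.6, 9.9, 9.7, 9.2, 7.9, 5.0, 2.3, 0.8]}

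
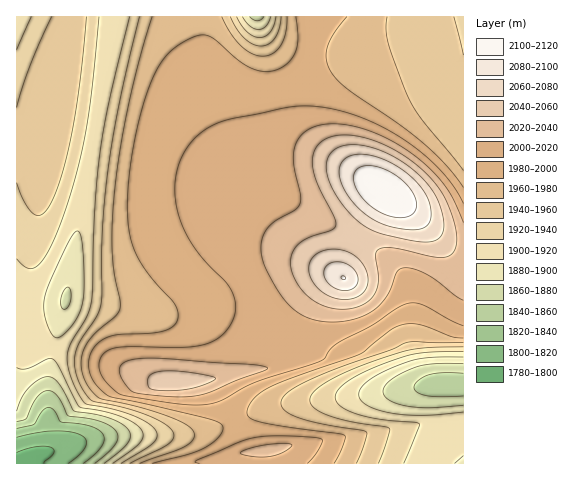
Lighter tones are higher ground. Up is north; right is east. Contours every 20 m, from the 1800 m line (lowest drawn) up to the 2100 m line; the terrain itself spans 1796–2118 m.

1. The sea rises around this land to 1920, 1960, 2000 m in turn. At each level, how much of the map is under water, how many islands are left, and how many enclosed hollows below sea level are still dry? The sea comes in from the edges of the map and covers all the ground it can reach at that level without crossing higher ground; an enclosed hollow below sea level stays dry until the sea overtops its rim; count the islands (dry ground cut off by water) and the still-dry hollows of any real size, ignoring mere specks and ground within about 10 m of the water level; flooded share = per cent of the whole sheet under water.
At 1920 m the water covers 16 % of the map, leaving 0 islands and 0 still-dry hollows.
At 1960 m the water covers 37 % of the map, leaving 0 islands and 0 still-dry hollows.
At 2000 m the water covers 67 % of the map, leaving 0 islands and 0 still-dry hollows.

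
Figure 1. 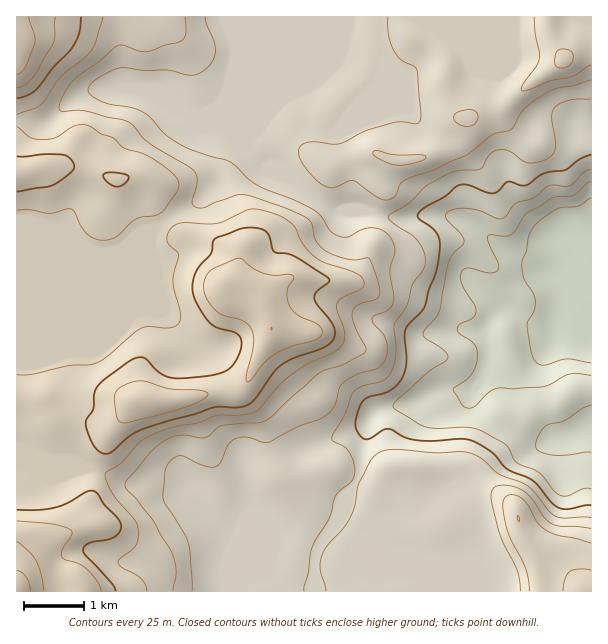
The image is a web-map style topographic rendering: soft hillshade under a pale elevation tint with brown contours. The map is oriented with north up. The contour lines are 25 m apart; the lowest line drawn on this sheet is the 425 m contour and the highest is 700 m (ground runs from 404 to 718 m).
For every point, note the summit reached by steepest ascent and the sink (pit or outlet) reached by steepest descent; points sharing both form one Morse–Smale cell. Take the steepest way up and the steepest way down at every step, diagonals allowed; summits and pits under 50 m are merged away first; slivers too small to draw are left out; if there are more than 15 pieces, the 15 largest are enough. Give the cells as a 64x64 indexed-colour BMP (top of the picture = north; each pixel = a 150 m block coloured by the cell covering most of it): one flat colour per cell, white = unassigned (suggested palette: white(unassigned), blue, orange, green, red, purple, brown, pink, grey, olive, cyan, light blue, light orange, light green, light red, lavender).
<image width="64" height="64" href="data:image/bmp;base64,Qk12CAAAAAAAAHYAAAAoAAAAQAAAAEAAAAABAAQAAAAAAAAIAAATCwAAEwsAABAAAAAAAAAA////ALR3HwAOf/8ALKAsACgn1gC9Z5QAS1aMAMJ34wB/f38AIr28AM++FwDox64AeLv/AIrfmACWmP8A1bDFAFVVVVVVVVVVVVVVVVVVVVVUREREREREREREREREREREVVVVVVVVVVVVVVVVVVVVVVRERERERERERERERERERERVVVVVVVVVVVVVVVVVVVVVVERERERERERERERERERERFVVVVVVVVVVVVVVVVVRVVVUREREREREREREREREREREVVVVVVVVVVVVVVVVVRFVVVRERERERERERERERERERERVVVVVVVVVVVVVVVVRFVVVVURERERERERERERERERERFVVVVVVVVVVVVVVVVEVVVVVVEREREREREREREREREREVVVVVVVVVVVVVVVRERVVVVVURERERERERERERERERERVVVVVVVVVVVVVVRERVVVVVVVERERERERERERERERERFVVVVVVVVVVVVVRERFVVVVVVUREREREREREREREREREVVVVVVVVVVVVVVEREVVVVVVVVERERERERERERERERERVVVVVVVVVVVVVEREVVVVVVVVURERERERERERERERERFVVVVVVURERERERERVVVVVVVVVEREREREREREREREREVVVVVVERERERERERFVVVVVVVVUREREREREREREREREQRERERERERERERERERVVVVVVVVRERERERERERERERERBEREREREREREREREREREVVVVVVEREREREREREREREREERERERERERERERERERERERFVVVREREREREREREREREQREREREREREREREREREREREREVVEREREREREREZmZmRBEREREREREREREREREREREREREURERERERERGZmZmZmERERERERERERERERERERERERERRERERERERmZmZmZmYRERERERERERERERERERERERERERRERERERmZmZmZmZhEREREREREREREREREREREREREREREURERGZmZmZmZmERERERERERERERERERERERERERERERERERZmZmZmZmYREREREREREREREREREREREREREREREREREWZmZmZmZhERERERERERERERERERERERERERERERERERZmZmZmZmERERERERERERERERERERERERERERERERERFmZmZmZmYRERERERERERERERERERERERERERERERERERZmZmZmZhERERERERERERERERERERERERERERERERERZmZmZmZmERERERERERERERERERERERERERERERERERFmZmZmZmYREREREREREREREREREREREREREREREREREWZmZmZmZhERERERERERERERERERERERERERERERERERFmZmZmZmERERERERERERERERERERERERERERERERERERZmZmZmYRERERERERERERERERERERERERERERERERERFmZmZmZhEREREREREREREREREREREREREREREREWERZmZmZmZmERERERERERERERERERERERERERERERZmZmZmZmZmZmYRERERERERERERERERERERERERERERZmZmZmZmZmZmZhERERERERERERERERERERERERERERZmZmZmZmZmIiIiERERERERERERERERERERERERERFmZmZmZmZmZiIiIiIzMzMzMzMxERERERERERERERERZmZmZmZmZmYiIiIiIjMzMzMzMzMxERERERERERERERZmZmZmZmZmYiIiIiIiMzMzMzMzMzMRERERERERERERFmZmZmZmZmIiIiIiIiIzMzMzMzMzMzEREREREREREREWZmZmZmZiIiIiIiIiIjMzMzMzMzMzMxERERERERERESIiIiIiIiIiIiIiIiIiMzMzMzMzMzMzMxEREREREREiIiIiIiIiIiIiIiIiIiIzMzMzMzMzMzMzMRERERERIiIiIiIiIiIiIiIiIiIiIjMzMzMzMzMzMzMzERERERIiIiIiIiIiIiIiIiIiIiIiMzMzMzMzMzMzMzMxERESIiIiIiIiIiIiIiIiIiIiIiIzMzMzMzMzMzMzMzEREiIiIiIiIiIiIiIiIiIiIiIiIjMzMzMzMzMzMzMzMREiIiIiIiIiIiIiIiIiIiIiIiIiMzMzMzMzMzMzMzMzEyIiIiIiIiIiIiIiIiIiIiIiIiIzMzMzMzMzMzMzMzMzIiIiIiIiIiIiIiIiIiIiIiIiIjMzMzMzMzMzMzMzMzMiIiIiIiIiIiIiIiIiIiIiIiIiMzMzMzMzMzMzMzMzMyIiIiIiIiIiIiIiIiIiIiIiIiIzMzMzMzMzMzMzMzMzIiIiIiIiIiIiIiIiIiIiIiIiIjMzMzMzMzMzMzMzMzMiIiIiIiIiIiIiIiIiIiIiIiIiMzMzMzMzMzMzMzMzMyIiIiIiIiIiIiIiIiIiIiIiIiIzMzMzMzMzMzMzMzMzIiIiIiIiIiIiIiIiIiIiIiIiIjMzMzMzMzMzMzMzMzMiIiIiIiIiIiIiIiIiIiIiIiIiMzMzMzMzMzMzMzMzMyIiIiIiIiIiIiIiIiIiIiIiIiIzMzMzMzMzMzMzMzMzIiIiIiIiIiIiIiIiIiIiIiIiIjMzMzMzMzMzMzMzMzMiIiIiIiIiIiIiIiIiIiIiIiIiMzMzMzMzMzMzMzMzMyIiIiIiIiIiIiIiIiIiIiIiIiIzMzMzMzMzMzMzMzMzIiIiIiIiIiIiIiIiIiIiIiIiIjMzMzMzMzMzMzMzMzMiIiIiIiIiIiIiIiIiIiIiIiIi"/>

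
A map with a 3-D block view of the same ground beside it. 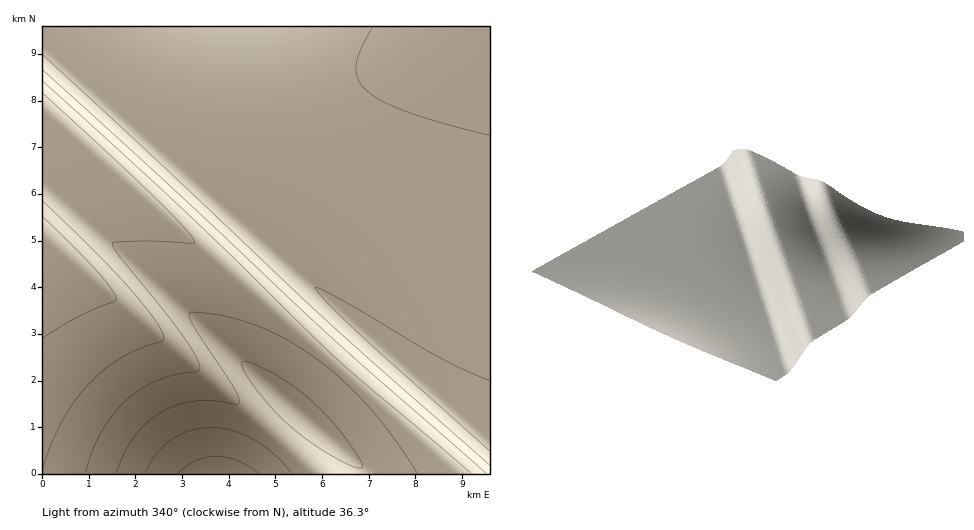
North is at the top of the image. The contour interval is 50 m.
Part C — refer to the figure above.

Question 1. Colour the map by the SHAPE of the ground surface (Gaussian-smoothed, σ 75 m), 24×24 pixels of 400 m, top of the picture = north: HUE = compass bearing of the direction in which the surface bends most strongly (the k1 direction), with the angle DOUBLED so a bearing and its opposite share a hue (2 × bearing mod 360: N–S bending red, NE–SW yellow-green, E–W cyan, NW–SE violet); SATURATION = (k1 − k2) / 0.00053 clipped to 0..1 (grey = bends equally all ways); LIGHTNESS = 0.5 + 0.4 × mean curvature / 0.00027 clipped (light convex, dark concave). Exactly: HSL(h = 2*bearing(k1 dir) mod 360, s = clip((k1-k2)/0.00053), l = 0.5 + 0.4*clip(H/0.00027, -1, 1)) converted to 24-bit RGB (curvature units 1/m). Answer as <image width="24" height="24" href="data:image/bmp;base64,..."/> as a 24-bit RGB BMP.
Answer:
<image width="24" height="24" href="data:image/bmp;base64,Qk32BgAAAAAAADYAAAAoAAAAGAAAABgAAAABABgAAAAAAMAGAAATCwAAEwsAAAAAAAAAAAAAjYh6jYZ4jIF2intzhXJwgG1xfGl0eGZ2cmR2bWR1amd1a252b3t7dMSks/7fWrx4UwofeSs9go55gY18fZB9oO/NzP/rWraCjIR6jYJ4jH12inZzhnBzg212f2p5e2d8dGZ6bmd5amp6bXd+eNS2qfzdUKtKSQcdfztJfI95fo57fJiBsvnbxP7mqEtUMwATi4F6jH54jHl2inR1iHF4hW57gmt/fGmAdWl+b2p+bHWEgePGnvjZlT9lRAYdgktXeY98e498fKKJxv/nsvncmD9YMwATcyNAi397i3t5i3d4i3R6iXJ9h2+BhW2FfWyDdmyCbXiNj+7UkvHVhDJcRgcghFlneY+Beo9/fK+VzP/qoPLQijFNMwATfDZOgIJ+in17i3l6i3h8i3V+inOBiXGGhHCHfW+GcIOXn/XehubOdiRPTgonh2SCeI6Geo+Efr+izP/rj+fCeyNAMwATgUhbf4J/f4F/iXx8inp9inl/ineCinWFinOKg3KJdZijrvnke9nHahhCWQ8yb2yIeI2LeY+Jg8+yzP/rgNq0axY0MwATg1pmf4N/f4J/f4F/iHx+iXt/iXqBiniEineIiHWKfLCvuPvob8vCXw82Zxc/cXWKeIqNeY+NjODCzP/sccunWgwoQAIZhGhvf4N/f4J/f4F/f4F/h31/iHyBiHuDiXmGiXmKgr+zvPvoYbC9VQgsdCJMdXiKeYSMepCRme3RzP/sYbycSQUeUQgjhHJ2f4SAf4OAf4KAf4F/f4B/hX2AhnyCh3yEiXyJis67uPnlgk+zTgQlfTFZeHmKeoGLepKUq/fdzP/tTpCxOAEWYhIwhHh4f4SBf4OAf4KAf4GAf4CAf4B/hH6BhX2Chn6Jkt3Er/XeokN+SgMig0Ble3qJe36Je5uavv3ot/zknUNxMwAUcCA/fISCf4SCf4OBf4KAf4GAf4GAf4CAf4CAg36Bf4qMnOnOo+/VkjVhTAMhhlBufnyHfHyIfKWfzP/upPTZjTVdMwAUejFOfoSDf4SCf4OBf4KBf4GAf4GAf4CAf4CAf4CAf5KMp/LXlObJgyhOUQYkhl91f32Gfn2Gf7KmzP/tk+jMfiZMMwAUf0NcfoOEf4ODf4KCf4KBf4GAf4GAf4CAf4CAf4CAf4CAsfjdhdu8dBs+WgoqhWt5gH6Ef36Fg8KvzP/tg9q+bxg8MwAUglRof4KDf4ODf4KCf4KBf4GAf4GAf4CAf4CAf4CAf4CAf4CAds2uZhEyZRIzg3R9gX6Dfn+EidS7zP/tdMuvXg0tOAAWg2Nyf4GCf4KCf4KCf4GBf4GBf4GAf4CAf4CAf4CAf4CAf4CAf4CAWQoobx49gnl+gH+Cf4SFlOTHzP/sZL2jTAUhSgQgg255f4GCf4GCf4GBf4GBf4GBf4CAf4CAf4CAf4CAf4CAgICAgICAgICAeCxJgX1/gH+Bf4mHo/HUyv/sU56xOwEXWwwrgnZ9f4CCf4CBf4CBf4CBf4CBf4CAf4CAf4CAgICAgICAgICAgICAgICAgICAgH6AgH+AfpCKtPrgufvjoEZtMwAUaxk5gnuAf4CBf4CBf4CBf4CBf4CBf4CBf4CAf4CAgICAgICAgICAgICAgICAgICAgICAgH+AfpuRxv/pp/TYkDlcMwAUdilIgH2Cf4CCf4CCf3+Cf3+Bf3+Bf3+Bf3+BgH+BgH+AgH+AgH+AgH+AgH+AgH+AgH+AgH+AfqqazP/slurLgipMMwAUfjxWfn6Cf4CCf4CCf3+Cf3+Cf3+Cf3+CgH+CgH+CgH+BgH+BgH+BgH+AgH+AgH+AgH+AgH+AgH+AzP/sht29cxw+MwAUgk5kf4CDf4CDf4CEf4CEf3+Ef3+Ef3+EgH+DgH+DgH+DgX+CgX+CgX+BgX+BgX+BgH+AgH+AgH+AgH+AeM+vYxAxMwAUg15vf4GEfoGFfoGFfoCGfoCGfn+Gfn6Gf36GgH6FgX6FgX6Egn+Egn+Dgn+Cgn+CgX+BgX+BgX+AgH+AgH+AUgglRQMdhGt5foOFfoOGfoOHfoKIfoGIfX+JfX6Jfn2Jf32IgX6Ign6Hgn6Gg36Gg36Fg36Eg3+Dgn+Cgn+BgX+BgX+AgH+AVwoohXSAfoWGfoWIfYWJfYSKfYOLfYGLfH+MfH2MfnyMgHyLgXyLg32KhH2JhX2IhX6HhX6FhH6Eg36Dg3+Bgn+BgX+AgX+AeXyFfoeHfYiJfYiKfIeLfIaNfISNe4KOe3+Oe3yOfXuOgHuOg3uNhXuMh3yLiHyKiH2Jh32Ghn6EhX6DhH6Bg3+Bgn+AgX+A"/>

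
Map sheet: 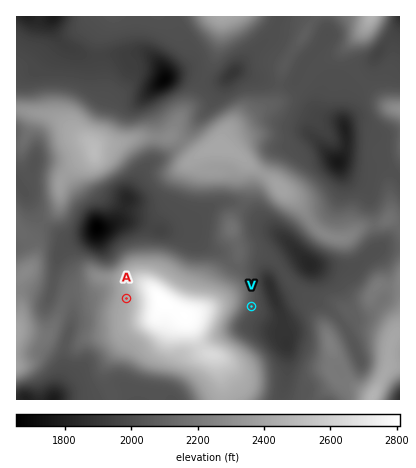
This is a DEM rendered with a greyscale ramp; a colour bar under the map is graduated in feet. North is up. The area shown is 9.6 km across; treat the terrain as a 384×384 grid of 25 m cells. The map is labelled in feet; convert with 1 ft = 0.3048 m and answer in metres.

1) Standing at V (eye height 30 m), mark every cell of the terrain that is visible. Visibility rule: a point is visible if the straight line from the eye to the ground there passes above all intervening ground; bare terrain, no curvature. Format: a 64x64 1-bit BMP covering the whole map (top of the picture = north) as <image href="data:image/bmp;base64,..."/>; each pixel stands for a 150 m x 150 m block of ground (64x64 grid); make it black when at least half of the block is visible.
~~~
<image width="64" height="64" href="data:image/bmp;base64,Qk0+AgAAAAAAAD4AAAAoAAAAQAAAAEAAAAABAAEAAAAAAAACAAATCwAAEwsAAAIAAAAAAAAA////AAAAAAAAAAAAAA/g4AAAAAAAD/DwAAAAAAAP+PAAAAAAAB/4OAAAAAAAH/AYAAAAAAC/8AwAAAAAB//wDAAAAAA///AMAAAAAP//8AwAAAAA///wHAAAAAH///AeAAAAAf//8D4AAAAB///wfgAAAAD///H/AAAAAP////8AAAAA/////wAAAAAP///jAAAAAA///+EAAAAAA7//8QAAAAAB/j/xAAAAAAH8H/kAAAAAA/gf+QAAAAAD8B//AAAAAAfwH/8AAAAAB+B/vwAAAAAPwP8PAAAAAAyB/gcAAAAAHIPwBwAAAAAMz8ADAAAAAAH/gAAAAAAAA/+AAAAAAAAD/wAAAAAAAAf/AAAAAAAAB/wAAAAAAAAP+AAAAAAAAP/gAAAAAAAD/+AAAAAAAAf/gAAAAAAADh8AAAAAAAAHPAAAAAAAAAP4AAAAAAAAAAAAAAAAAAAAAAAAAAAAAAAAAAAAAAAAAAAAAAAAAAAAAAAAAAAAAAAAAAAAAAAAAAAAAAAAAAAAAAAAAAAAAAAAAAAAAAAAAAAAAAAAAAAAAAAAAAAAAAAAAAAAAAAAAAAAAAAAAAAAAAAAAAAAAAAAAAAAAAAAAAAAAAAAAAAAAAAAAAAAAAAAAAAAAAAAAAAAAAAAAAAAAAAAAAAAAAAAAAAAAAAAAAAAAAAAAAAAAAAAAA=="/>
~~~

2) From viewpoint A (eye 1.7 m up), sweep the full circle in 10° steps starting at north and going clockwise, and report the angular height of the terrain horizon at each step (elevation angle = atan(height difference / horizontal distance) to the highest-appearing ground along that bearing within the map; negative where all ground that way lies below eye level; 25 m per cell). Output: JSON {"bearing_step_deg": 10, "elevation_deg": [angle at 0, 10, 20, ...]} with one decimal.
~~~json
{"bearing_step_deg": 10, "elevation_deg": [1.6, 3.2, 4.9, 6.5, 7.8, 8.8, 9.5, 9.9, 10.0, 9.8, 9.5, 9.1, 8.6, 7.8, 6.6, 4.9, 3.0, 1.4, 0.2, -0.5, -1.0, -1.4, -2.0, -2.0, -0.3, -0.3, -0.5, -1.1, -1.1, -1.3, -1.7, -1.7, -1.5, -0.3, -0.1, 0.2]}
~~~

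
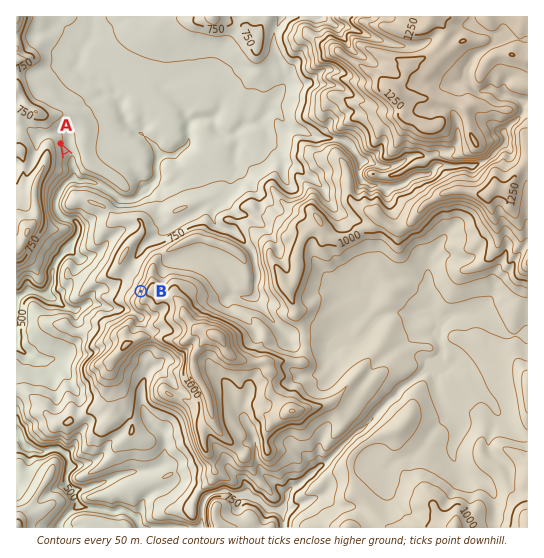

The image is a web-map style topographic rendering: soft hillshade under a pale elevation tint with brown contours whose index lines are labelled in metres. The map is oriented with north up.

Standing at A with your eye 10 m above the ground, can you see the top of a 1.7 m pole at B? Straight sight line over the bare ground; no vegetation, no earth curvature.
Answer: yes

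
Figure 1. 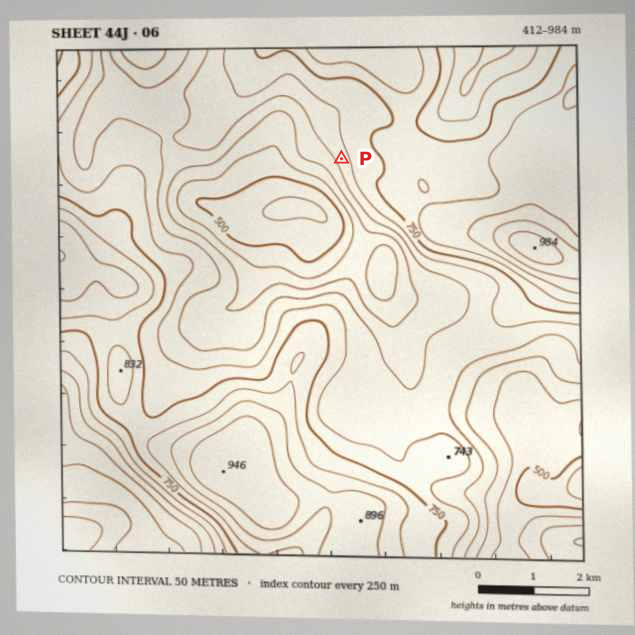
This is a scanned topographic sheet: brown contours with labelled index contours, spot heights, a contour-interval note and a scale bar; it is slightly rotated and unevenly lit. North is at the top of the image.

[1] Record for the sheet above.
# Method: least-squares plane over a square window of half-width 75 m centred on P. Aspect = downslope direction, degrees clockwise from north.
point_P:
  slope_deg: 12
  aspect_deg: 245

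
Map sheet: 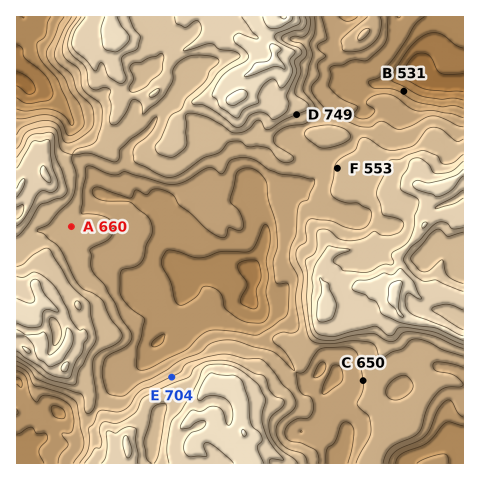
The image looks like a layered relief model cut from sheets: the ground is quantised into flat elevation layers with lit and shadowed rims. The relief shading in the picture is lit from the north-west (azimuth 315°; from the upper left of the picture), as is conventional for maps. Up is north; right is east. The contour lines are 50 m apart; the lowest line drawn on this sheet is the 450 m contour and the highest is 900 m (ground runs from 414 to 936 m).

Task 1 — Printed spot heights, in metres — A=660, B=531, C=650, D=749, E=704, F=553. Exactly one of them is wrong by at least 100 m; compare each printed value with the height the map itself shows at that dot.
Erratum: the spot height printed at F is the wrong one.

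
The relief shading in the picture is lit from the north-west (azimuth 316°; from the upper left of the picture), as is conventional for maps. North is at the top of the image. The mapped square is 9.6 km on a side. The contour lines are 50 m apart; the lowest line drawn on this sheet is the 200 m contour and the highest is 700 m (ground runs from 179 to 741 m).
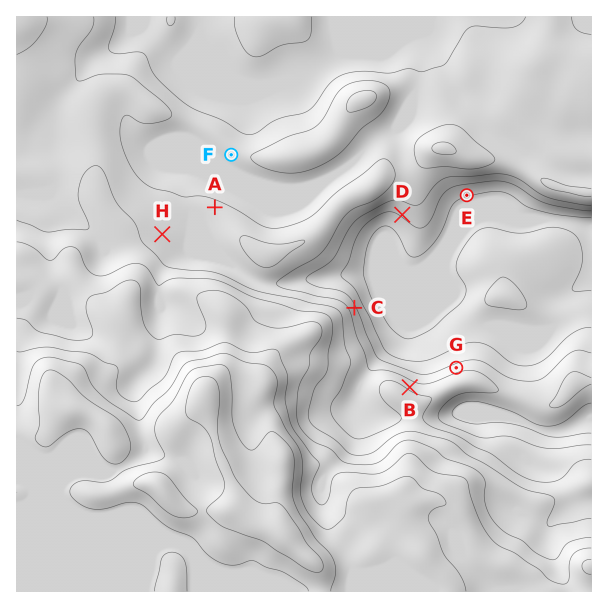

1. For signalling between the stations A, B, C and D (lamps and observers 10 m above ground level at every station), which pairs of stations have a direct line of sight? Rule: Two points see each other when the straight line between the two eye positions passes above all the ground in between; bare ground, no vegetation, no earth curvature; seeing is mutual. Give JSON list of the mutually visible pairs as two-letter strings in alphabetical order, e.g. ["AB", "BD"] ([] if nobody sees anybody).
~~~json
["BC", "BD", "CD"]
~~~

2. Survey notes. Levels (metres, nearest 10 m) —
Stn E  200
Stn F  330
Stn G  320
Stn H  380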